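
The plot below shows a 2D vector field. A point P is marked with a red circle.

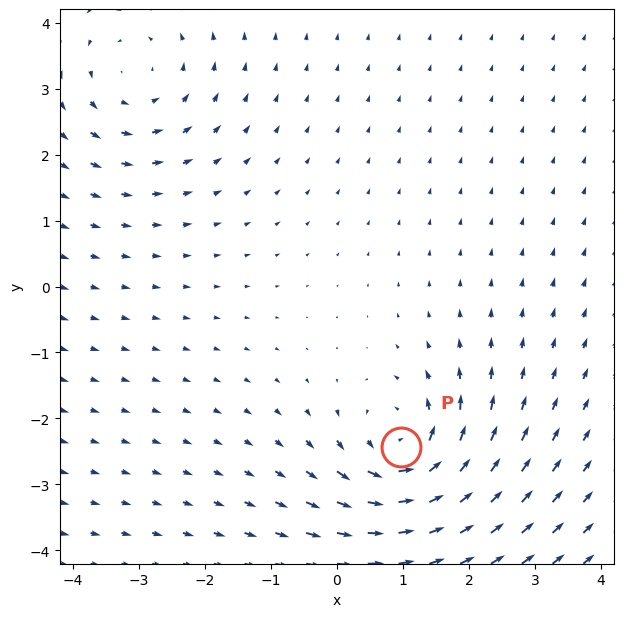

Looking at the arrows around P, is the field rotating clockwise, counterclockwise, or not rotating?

counterclockwise

Near P at (1.0, -2.4) the arrows circulate counterclockwise. The curl (z-component) there is about +5; positive curl means counterclockwise rotation.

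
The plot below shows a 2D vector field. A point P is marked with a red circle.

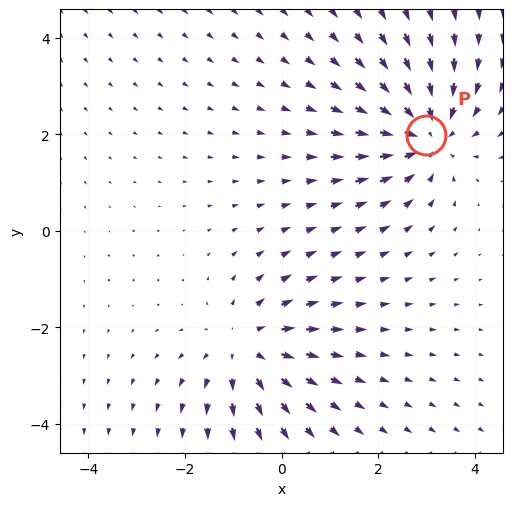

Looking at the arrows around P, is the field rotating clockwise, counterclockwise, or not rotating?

not rotating

Near P at (3.0, 2.0) the arrows show no circulation. The curl there is ≈0.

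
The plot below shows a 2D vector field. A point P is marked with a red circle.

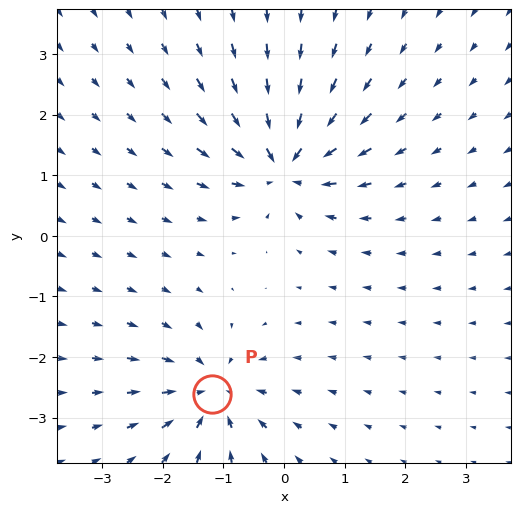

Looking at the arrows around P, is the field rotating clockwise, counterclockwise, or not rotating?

Near P at (-1.2, -2.6) the arrows show no circulation. The curl there is ≈0.

not rotating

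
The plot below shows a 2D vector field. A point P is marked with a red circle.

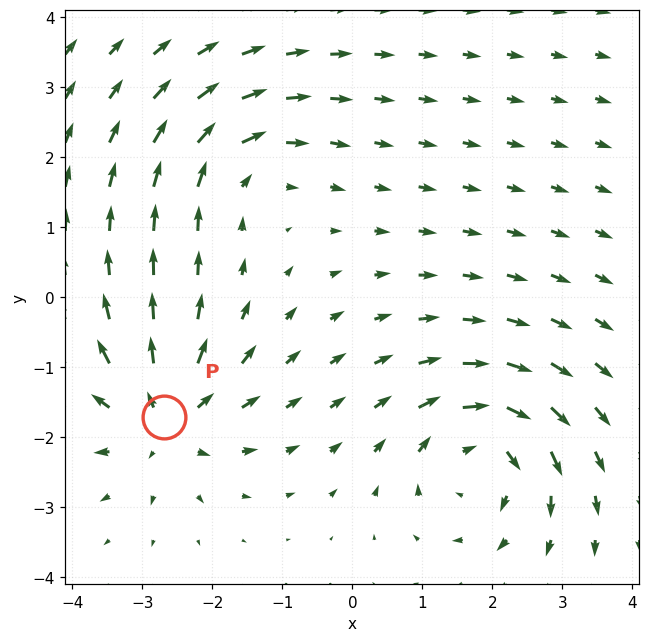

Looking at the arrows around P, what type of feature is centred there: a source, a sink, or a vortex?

source

At P (-2.7, -1.7) the arrows spread outward. Divergence about +5, curl ≈0 — positive divergence with near-zero curl is a source.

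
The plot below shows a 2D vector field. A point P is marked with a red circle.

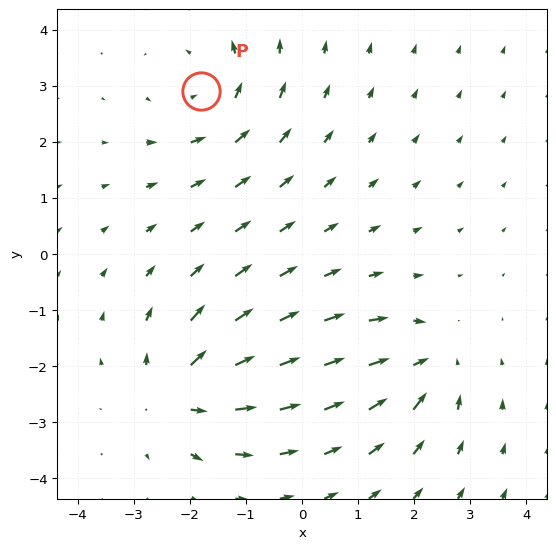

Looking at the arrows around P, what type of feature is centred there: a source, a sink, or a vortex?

At P (-1.8, 2.9) the arrows circulate counterclockwise. Divergence ≈0, curl about +3 — near-zero divergence with nonzero curl is a vortex.

vortex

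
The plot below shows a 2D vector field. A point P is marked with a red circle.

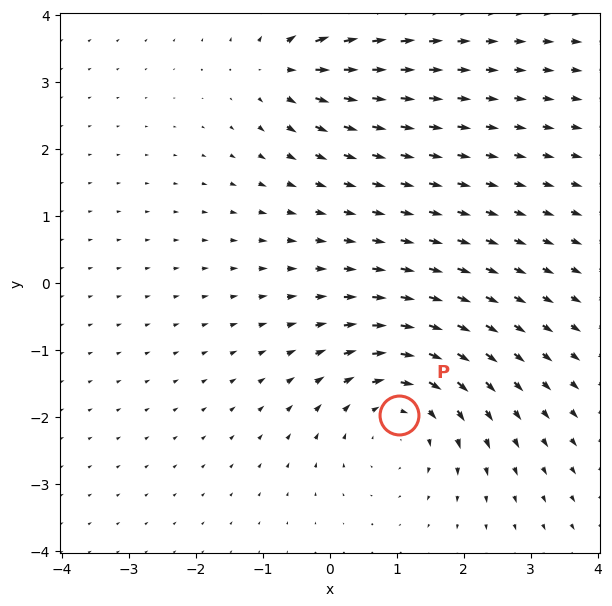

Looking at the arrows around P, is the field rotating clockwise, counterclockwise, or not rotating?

clockwise

Near P at (1.0, -2.0) the arrows circulate clockwise. The curl (z-component) there is about -4; negative curl means clockwise rotation.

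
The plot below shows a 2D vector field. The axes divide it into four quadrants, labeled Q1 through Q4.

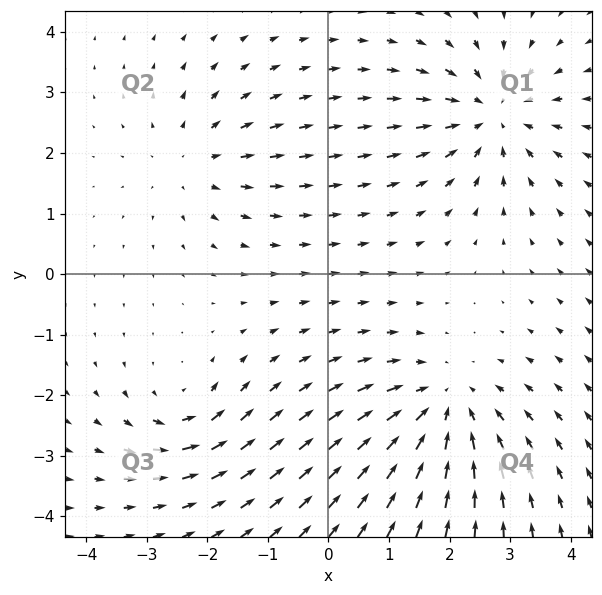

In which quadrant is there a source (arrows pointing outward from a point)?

Q2

The source sits at approximately (-2.2, 1.9), which lies in quadrant Q2. The divergence there is about +3, positive as expected for a source.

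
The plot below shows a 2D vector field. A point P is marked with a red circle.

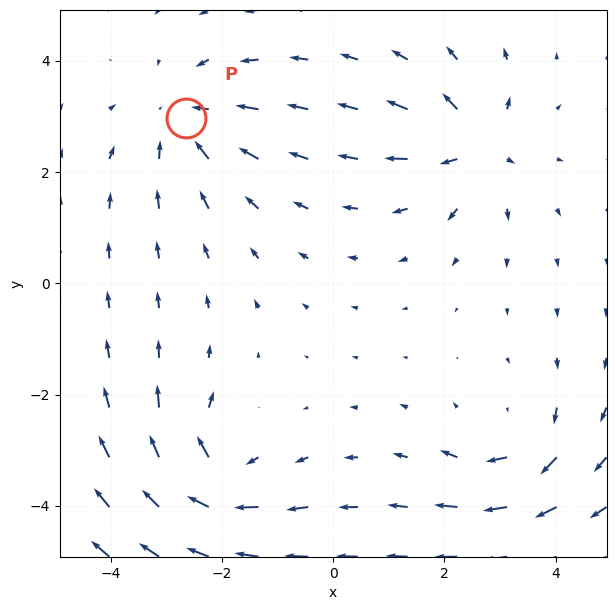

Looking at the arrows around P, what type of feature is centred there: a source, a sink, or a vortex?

sink

At P (-2.6, 3.0) the arrows converge inward. Divergence about -3, curl ≈0 — negative divergence with near-zero curl is a sink.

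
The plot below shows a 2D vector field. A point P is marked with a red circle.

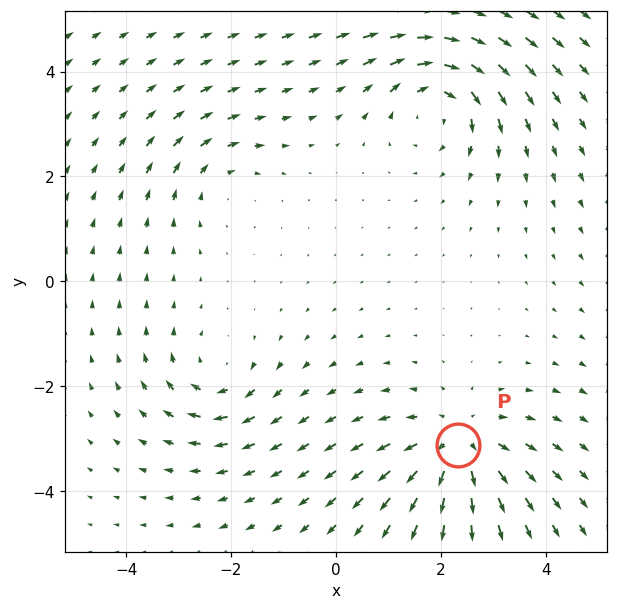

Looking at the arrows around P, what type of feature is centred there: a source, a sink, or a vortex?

At P (2.3, -3.1) the arrows spread outward. Divergence about +5, curl ≈0 — positive divergence with near-zero curl is a source.

source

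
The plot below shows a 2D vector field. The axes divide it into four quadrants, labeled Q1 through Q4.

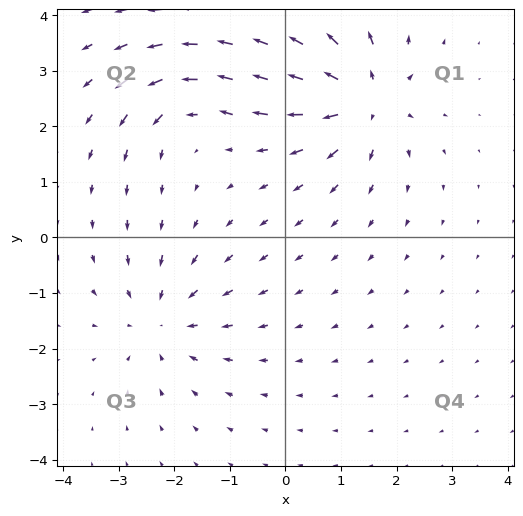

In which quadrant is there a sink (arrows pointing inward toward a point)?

Q3

The sink sits at approximately (-2.2, -1.5), which lies in quadrant Q3. The divergence there is about -4, negative as expected for a sink.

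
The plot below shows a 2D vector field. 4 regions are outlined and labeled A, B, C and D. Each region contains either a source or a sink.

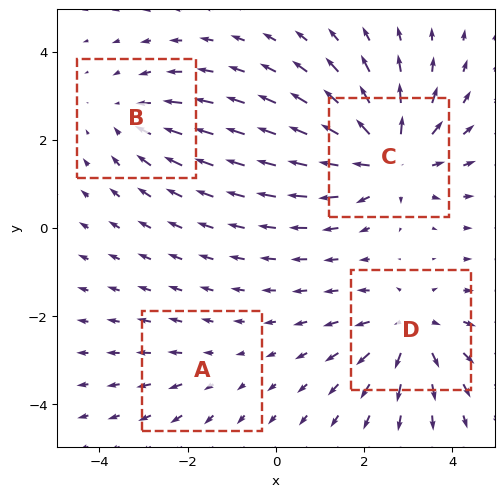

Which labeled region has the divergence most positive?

Divergence at each region's feature centre — A: about +2, B: about -3, C: about +6, D: about +4. Region C is most positive.

C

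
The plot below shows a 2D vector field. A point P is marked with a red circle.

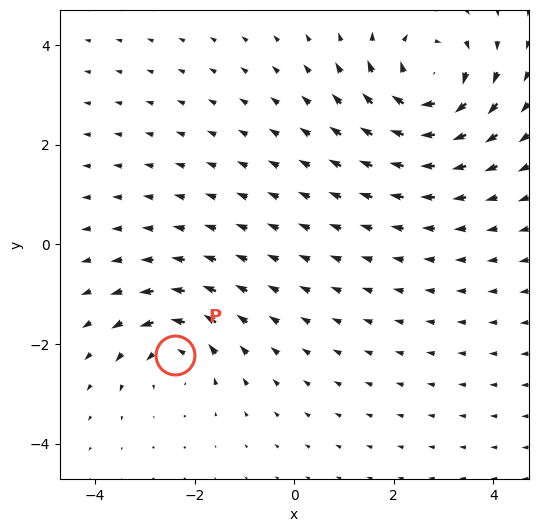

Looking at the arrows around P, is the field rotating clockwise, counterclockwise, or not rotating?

Near P at (-2.4, -2.2) the arrows circulate counterclockwise. The curl (z-component) there is about +4; positive curl means counterclockwise rotation.

counterclockwise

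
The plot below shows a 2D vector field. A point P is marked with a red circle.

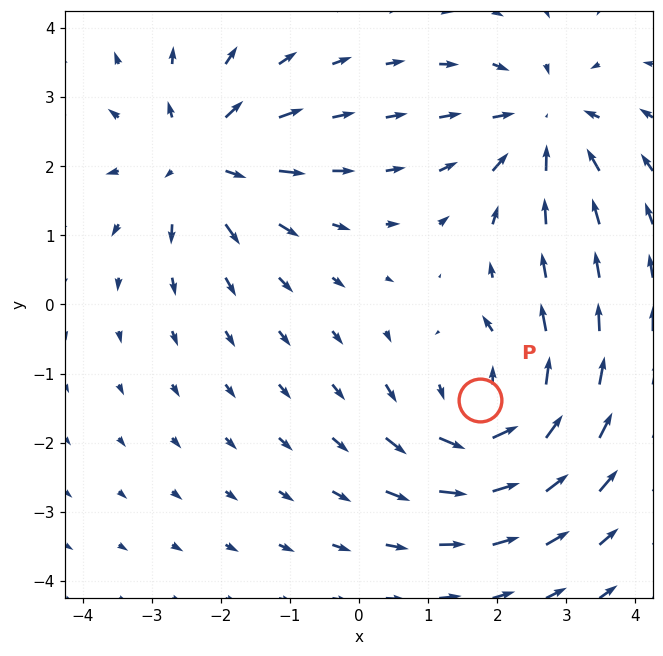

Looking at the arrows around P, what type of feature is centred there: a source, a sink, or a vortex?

At P (1.7, -1.4) the arrows circulate counterclockwise. Divergence ≈0, curl about +6 — near-zero divergence with nonzero curl is a vortex.

vortex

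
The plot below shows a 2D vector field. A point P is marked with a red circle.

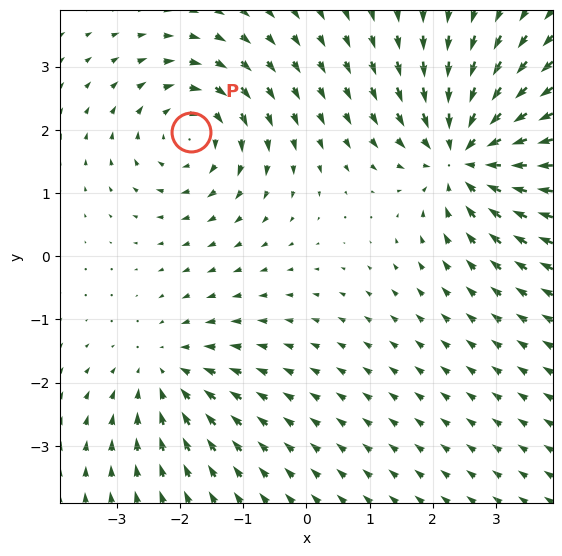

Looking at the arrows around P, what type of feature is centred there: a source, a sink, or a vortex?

vortex

At P (-1.8, 2.0) the arrows circulate clockwise. Divergence ≈0, curl about -4 — near-zero divergence with nonzero curl is a vortex.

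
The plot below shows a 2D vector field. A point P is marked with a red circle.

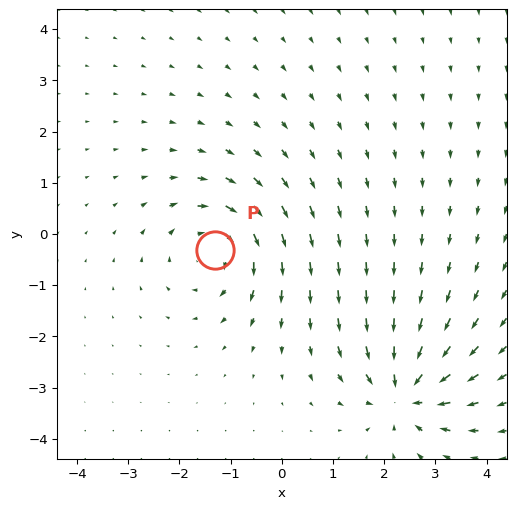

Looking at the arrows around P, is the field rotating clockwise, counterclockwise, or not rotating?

clockwise

Near P at (-1.3, -0.3) the arrows circulate clockwise. The curl (z-component) there is about -5; negative curl means clockwise rotation.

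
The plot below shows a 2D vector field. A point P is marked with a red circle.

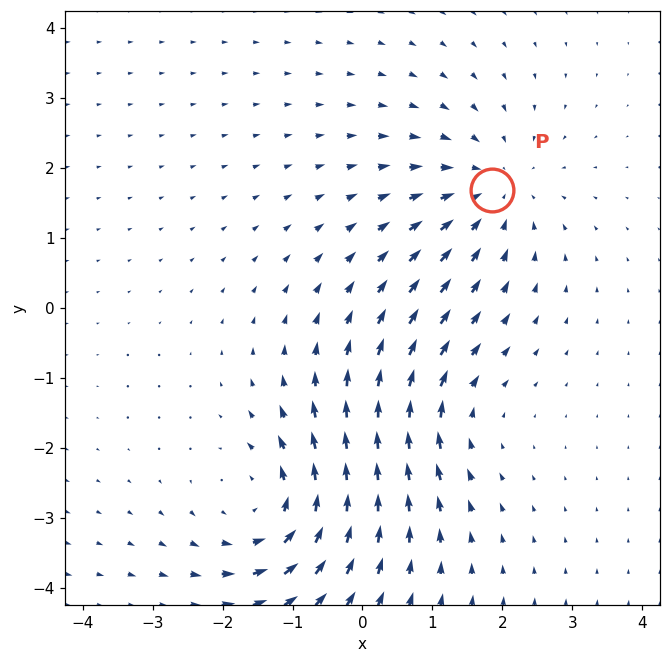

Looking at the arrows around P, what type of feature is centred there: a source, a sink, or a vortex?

At P (1.9, 1.7) the arrows converge inward. Divergence about -4, curl ≈0 — negative divergence with near-zero curl is a sink.

sink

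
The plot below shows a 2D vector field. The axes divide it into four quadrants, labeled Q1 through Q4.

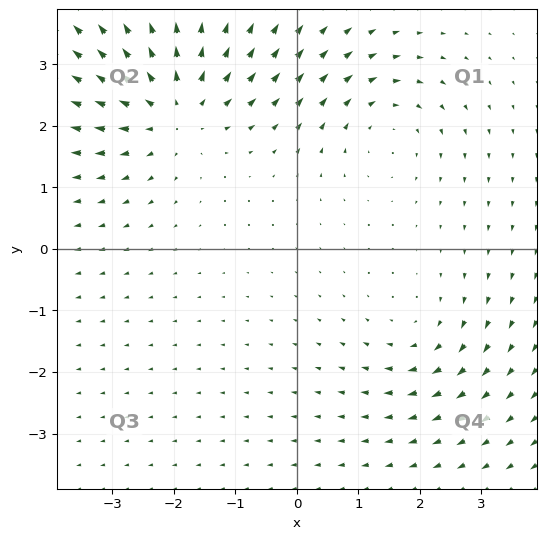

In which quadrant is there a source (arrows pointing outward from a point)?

Q2

The source sits at approximately (-2.0, 2.3), which lies in quadrant Q2. The divergence there is about +4, positive as expected for a source.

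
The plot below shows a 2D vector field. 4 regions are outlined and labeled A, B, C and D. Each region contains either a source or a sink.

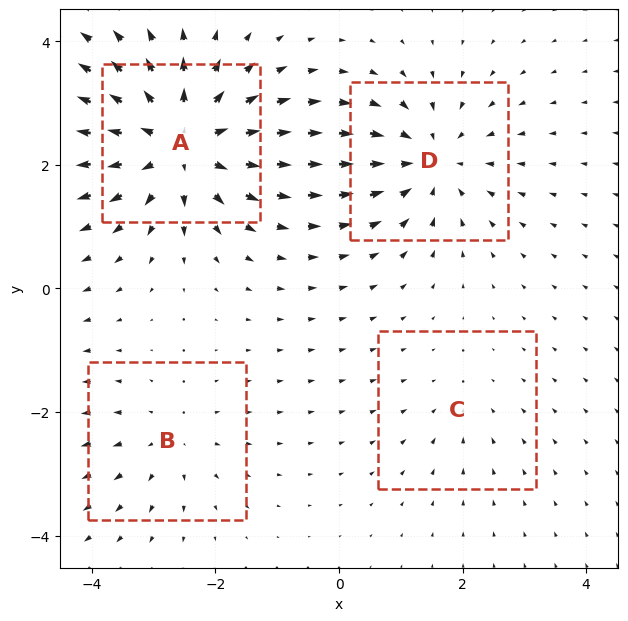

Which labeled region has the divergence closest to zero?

C

Divergence at each region's feature centre — A: about +7, B: about +3, C: about -2, D: about -5. Region C is closest to zero.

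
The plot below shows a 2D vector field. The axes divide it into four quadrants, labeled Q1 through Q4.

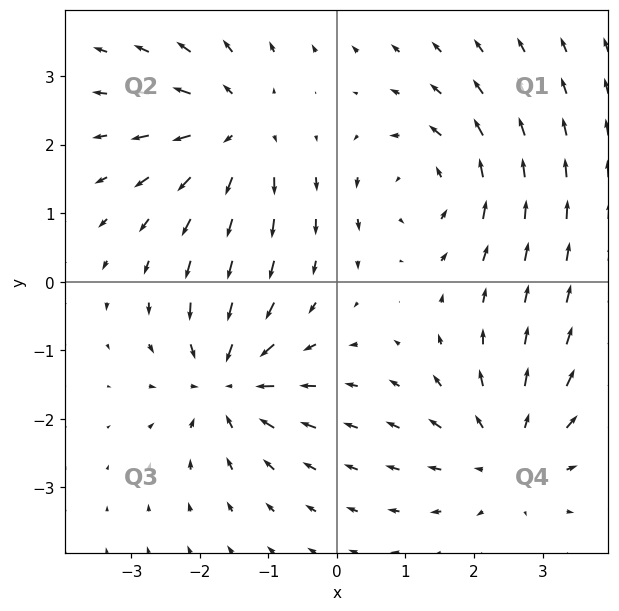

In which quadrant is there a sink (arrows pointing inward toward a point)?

The sink sits at approximately (-1.6, -1.5), which lies in quadrant Q3. The divergence there is about -7, negative as expected for a sink.

Q3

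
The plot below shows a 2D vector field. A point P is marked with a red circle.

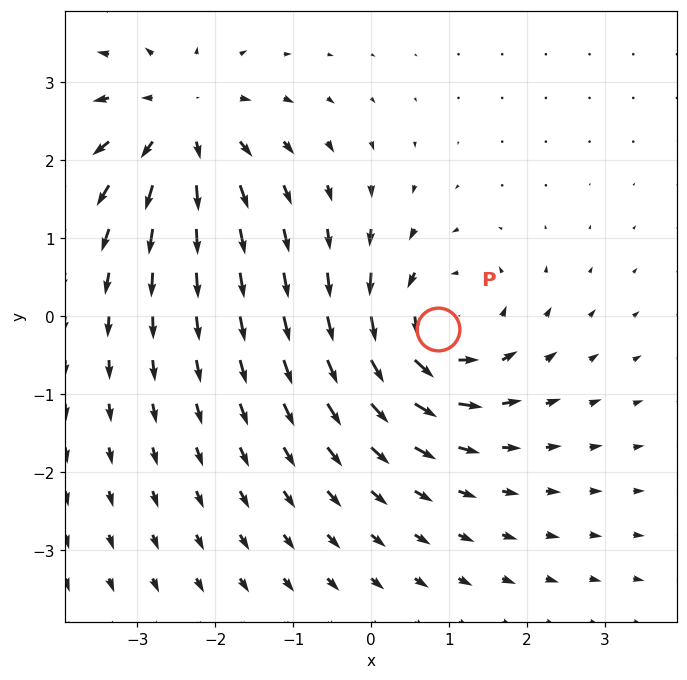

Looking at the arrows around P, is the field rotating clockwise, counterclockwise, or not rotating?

counterclockwise

Near P at (0.9, -0.2) the arrows circulate counterclockwise. The curl (z-component) there is about +4; positive curl means counterclockwise rotation.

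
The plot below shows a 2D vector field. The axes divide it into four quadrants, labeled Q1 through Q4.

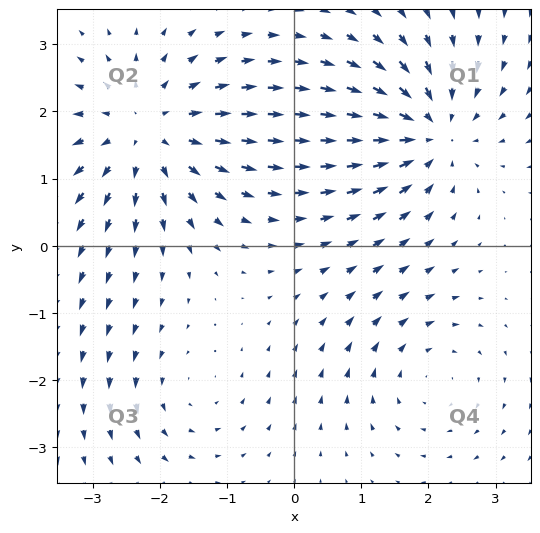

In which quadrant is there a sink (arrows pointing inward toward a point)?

The sink sits at approximately (2.0, 1.7), which lies in quadrant Q1. The divergence there is about -5, negative as expected for a sink.

Q1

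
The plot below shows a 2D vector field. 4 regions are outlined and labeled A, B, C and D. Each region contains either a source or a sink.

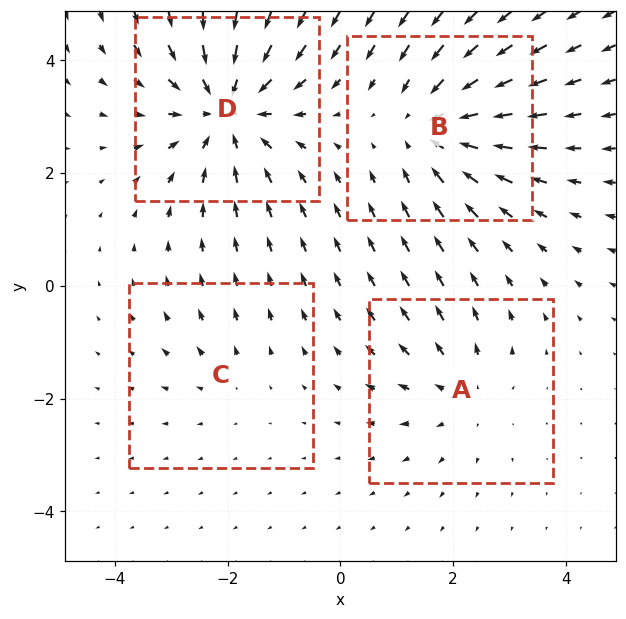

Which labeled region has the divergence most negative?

D

Divergence at each region's feature centre — A: about +3, B: about -4, C: about +2, D: about -6. Region D is most negative.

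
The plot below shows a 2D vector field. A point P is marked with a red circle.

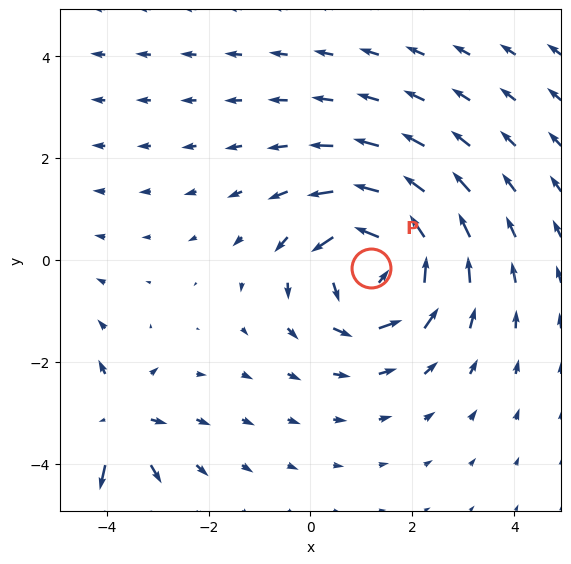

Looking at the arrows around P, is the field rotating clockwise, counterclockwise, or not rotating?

counterclockwise

Near P at (1.2, -0.2) the arrows circulate counterclockwise. The curl (z-component) there is about +5; positive curl means counterclockwise rotation.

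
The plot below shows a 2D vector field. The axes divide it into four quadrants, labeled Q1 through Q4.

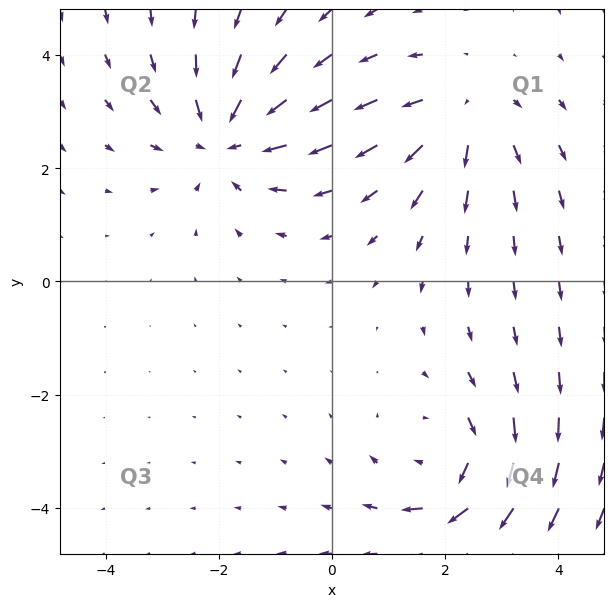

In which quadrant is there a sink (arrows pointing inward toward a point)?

The sink sits at approximately (-1.9, 2.5), which lies in quadrant Q2. The divergence there is about -4, negative as expected for a sink.

Q2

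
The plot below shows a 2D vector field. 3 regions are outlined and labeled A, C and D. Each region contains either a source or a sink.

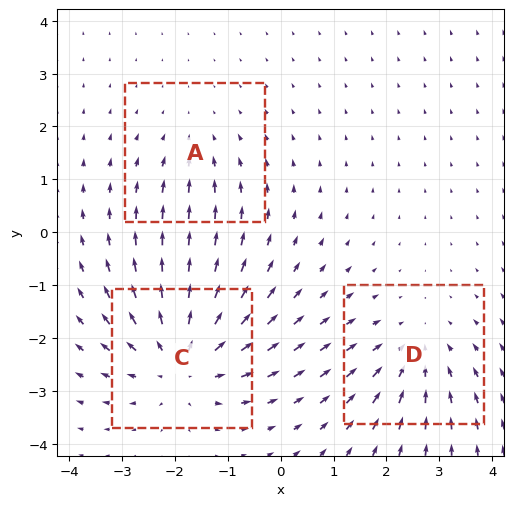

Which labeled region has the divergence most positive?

Divergence at each region's feature centre — A: about -2, C: about +4, D: about -3. Region C is most positive.

C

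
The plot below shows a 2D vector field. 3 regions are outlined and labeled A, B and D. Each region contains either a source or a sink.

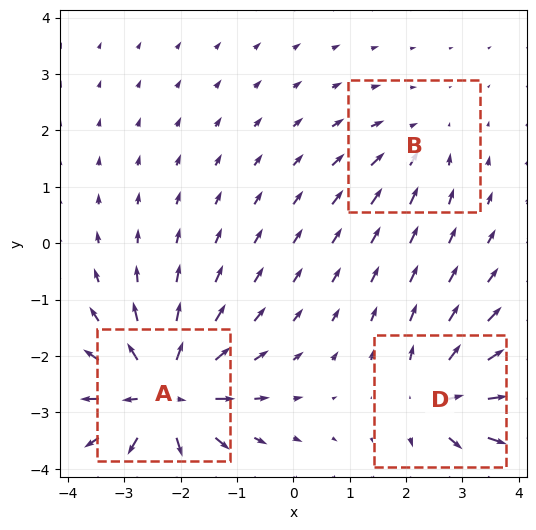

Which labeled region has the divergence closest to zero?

B

Divergence at each region's feature centre — A: about +6, B: about -2, D: about +4. Region B is closest to zero.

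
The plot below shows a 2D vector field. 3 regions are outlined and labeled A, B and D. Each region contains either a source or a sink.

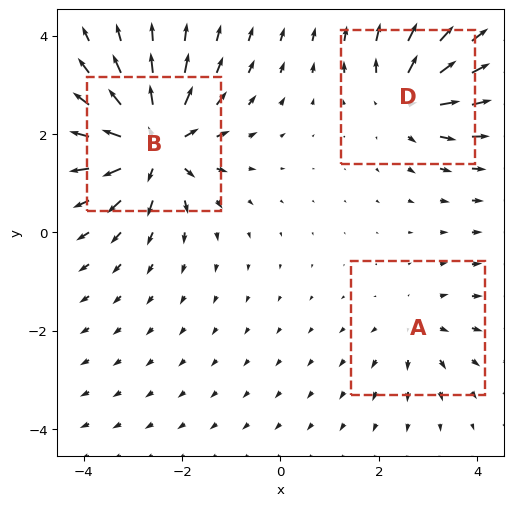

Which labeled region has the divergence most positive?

Divergence at each region's feature centre — A: about +2, B: about +6, D: about +4. Region B is most positive.

B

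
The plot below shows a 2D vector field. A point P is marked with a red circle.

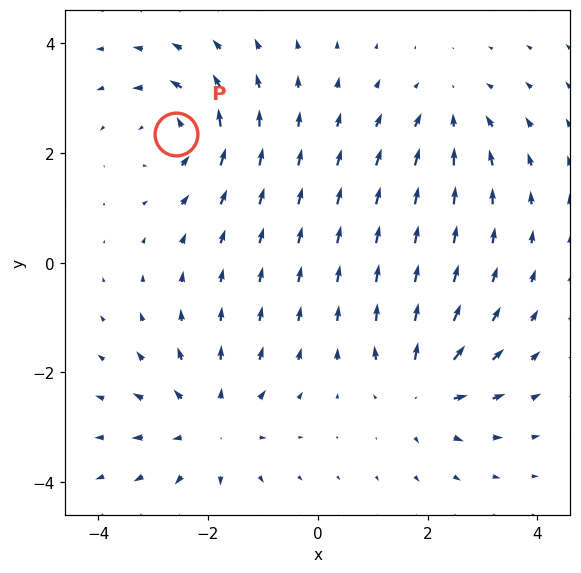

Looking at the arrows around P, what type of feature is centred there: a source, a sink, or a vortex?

vortex

At P (-2.6, 2.3) the arrows circulate counterclockwise. Divergence ≈0, curl about +5 — near-zero divergence with nonzero curl is a vortex.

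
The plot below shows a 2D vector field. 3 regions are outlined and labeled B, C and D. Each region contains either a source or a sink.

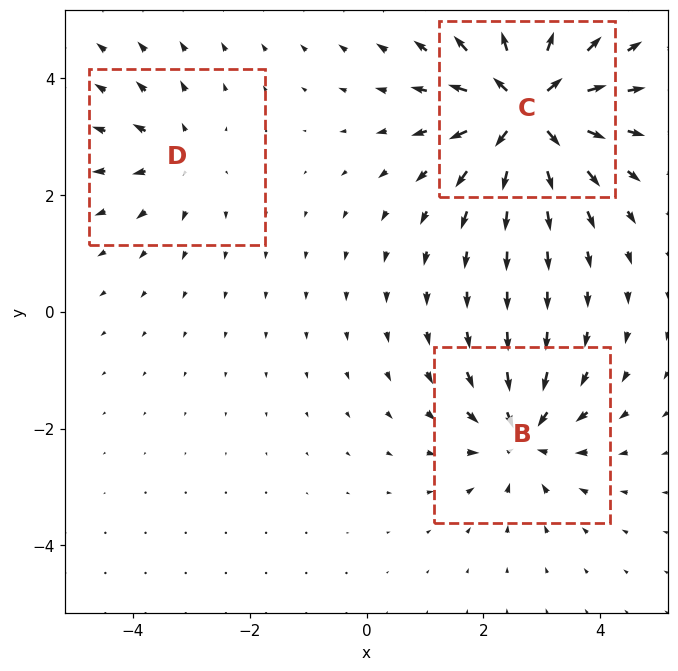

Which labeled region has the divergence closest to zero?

D

Divergence at each region's feature centre — B: about -4, C: about +6, D: about +2. Region D is closest to zero.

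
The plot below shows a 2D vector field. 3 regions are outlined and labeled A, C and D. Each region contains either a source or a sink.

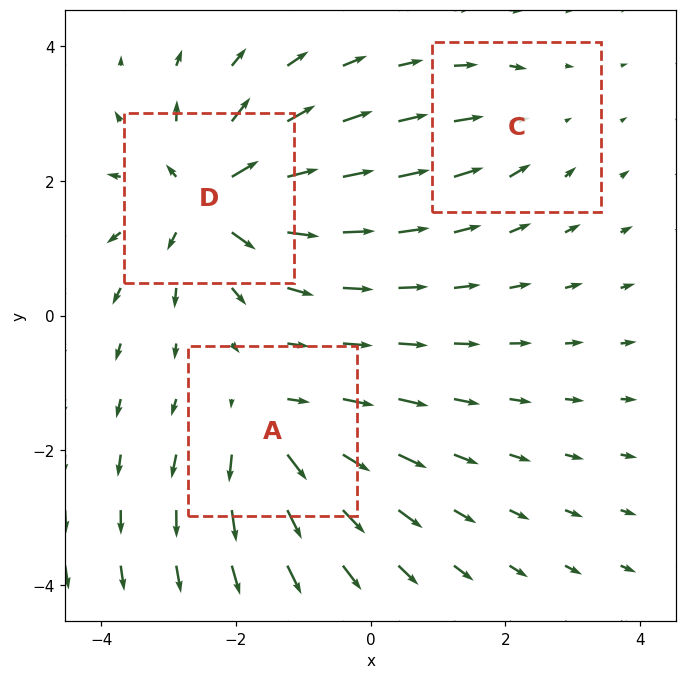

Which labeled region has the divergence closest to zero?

Divergence at each region's feature centre — A: about +4, C: about -2, D: about +6. Region C is closest to zero.

C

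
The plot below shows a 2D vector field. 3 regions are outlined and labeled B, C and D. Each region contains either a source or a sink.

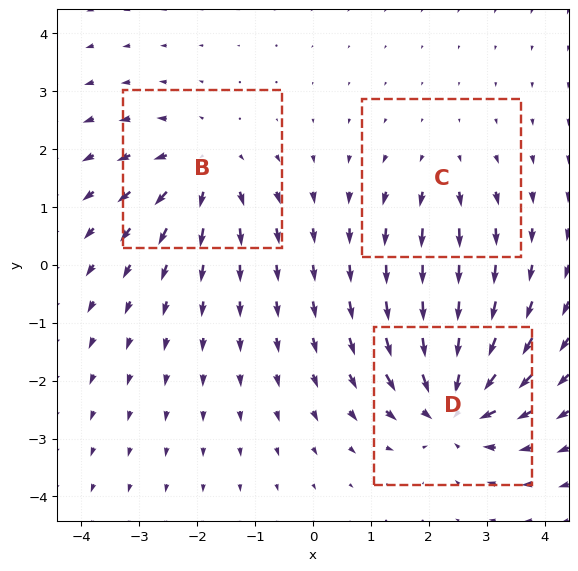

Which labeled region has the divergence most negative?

Divergence at each region's feature centre — B: about +4, C: about +2, D: about -5. Region D is most negative.

D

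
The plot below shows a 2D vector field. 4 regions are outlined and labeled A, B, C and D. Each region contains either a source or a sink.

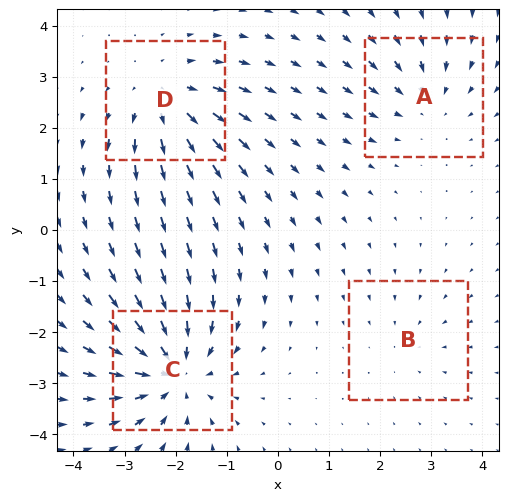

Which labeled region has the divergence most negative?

Divergence at each region's feature centre — A: about -3, B: about -2, C: about -6, D: about +5. Region C is most negative.

C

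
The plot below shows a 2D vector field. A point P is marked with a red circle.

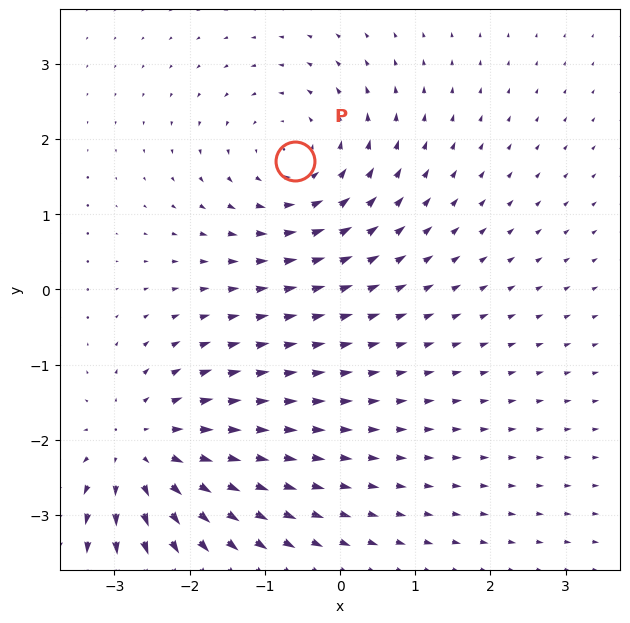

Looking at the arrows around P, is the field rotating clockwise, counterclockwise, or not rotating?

counterclockwise

Near P at (-0.6, 1.7) the arrows circulate counterclockwise. The curl (z-component) there is about +4; positive curl means counterclockwise rotation.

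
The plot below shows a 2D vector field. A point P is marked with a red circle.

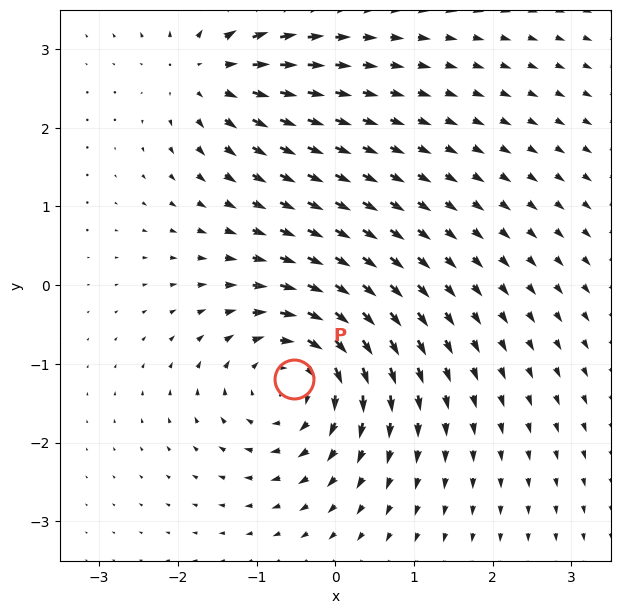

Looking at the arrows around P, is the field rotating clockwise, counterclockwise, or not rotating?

clockwise

Near P at (-0.5, -1.2) the arrows circulate clockwise. The curl (z-component) there is about -5; negative curl means clockwise rotation.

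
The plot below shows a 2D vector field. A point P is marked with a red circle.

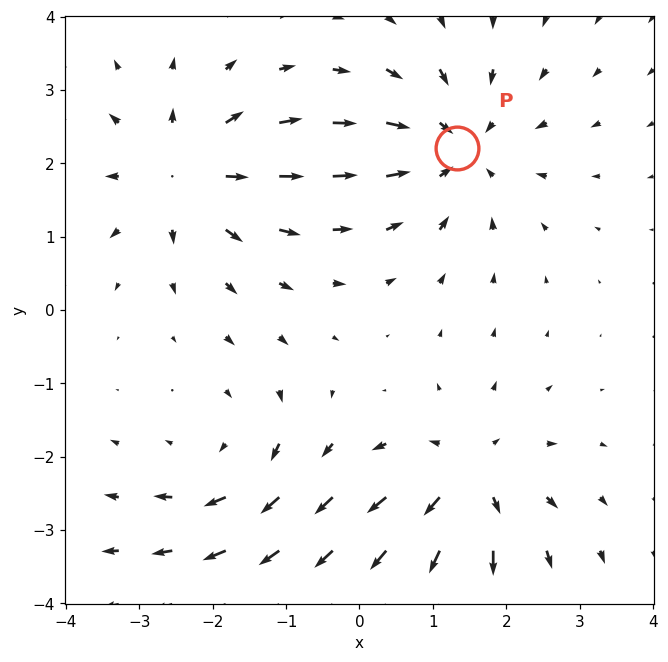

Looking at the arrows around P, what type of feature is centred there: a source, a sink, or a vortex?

At P (1.3, 2.2) the arrows converge inward. Divergence about -4, curl ≈0 — negative divergence with near-zero curl is a sink.

sink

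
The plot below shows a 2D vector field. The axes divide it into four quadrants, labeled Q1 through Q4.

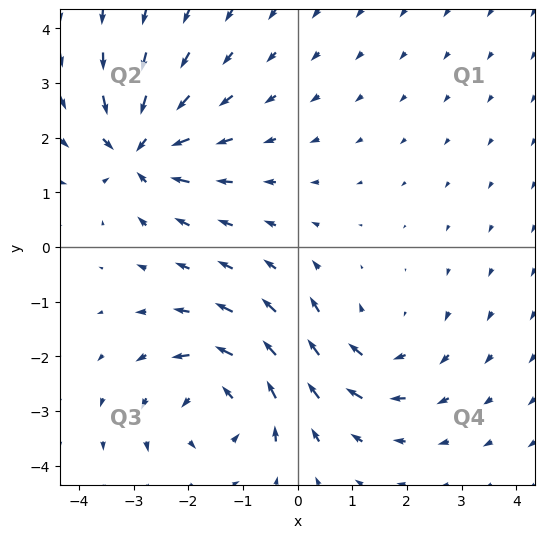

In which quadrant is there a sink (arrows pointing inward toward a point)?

The sink sits at approximately (-2.9, 1.8), which lies in quadrant Q2. The divergence there is about -5, negative as expected for a sink.

Q2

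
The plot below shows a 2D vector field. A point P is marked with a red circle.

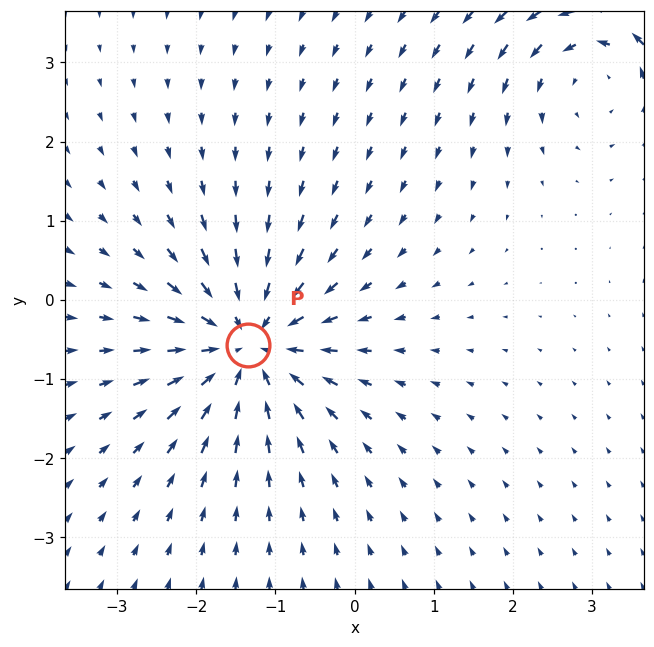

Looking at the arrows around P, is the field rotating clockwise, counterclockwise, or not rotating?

not rotating

Near P at (-1.3, -0.6) the arrows show no circulation. The curl there is ≈0.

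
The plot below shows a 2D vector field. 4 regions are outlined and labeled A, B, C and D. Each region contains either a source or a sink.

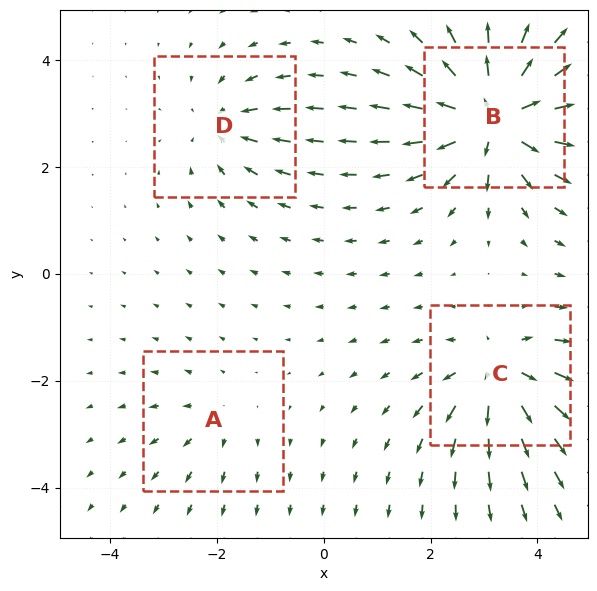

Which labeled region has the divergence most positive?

B

Divergence at each region's feature centre — A: about +3, B: about +9, C: about +6, D: about -4. Region B is most positive.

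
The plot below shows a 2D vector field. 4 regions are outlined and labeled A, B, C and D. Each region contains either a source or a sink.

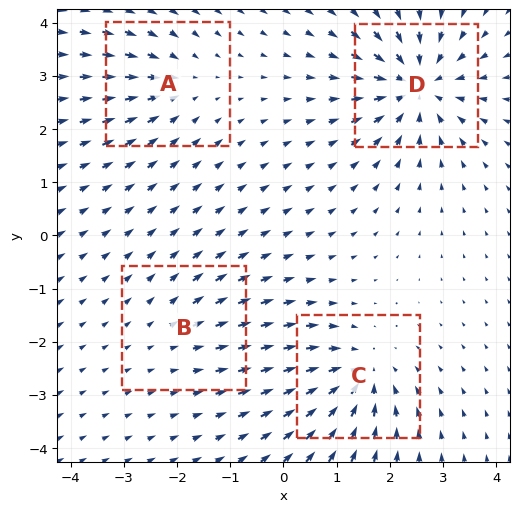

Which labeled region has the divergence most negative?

D

Divergence at each region's feature centre — A: about -4, B: about +2, C: about -6, D: about -7. Region D is most negative.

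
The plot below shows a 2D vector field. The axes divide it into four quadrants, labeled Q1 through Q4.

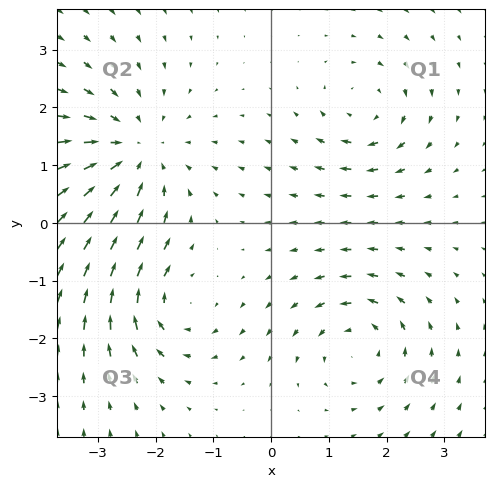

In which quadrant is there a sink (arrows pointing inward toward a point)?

The sink sits at approximately (-2.4, 1.2), which lies in quadrant Q2. The divergence there is about -4, negative as expected for a sink.

Q2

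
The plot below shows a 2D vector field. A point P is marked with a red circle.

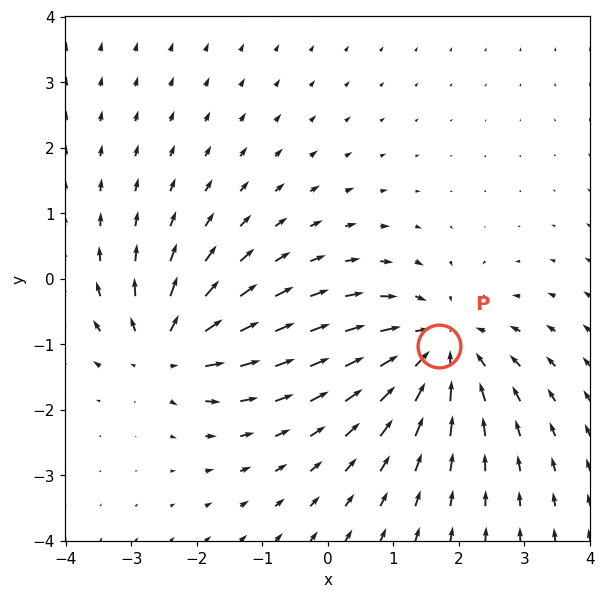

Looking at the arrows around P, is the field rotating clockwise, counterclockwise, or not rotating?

not rotating

Near P at (1.7, -1.0) the arrows show no circulation. The curl there is ≈0.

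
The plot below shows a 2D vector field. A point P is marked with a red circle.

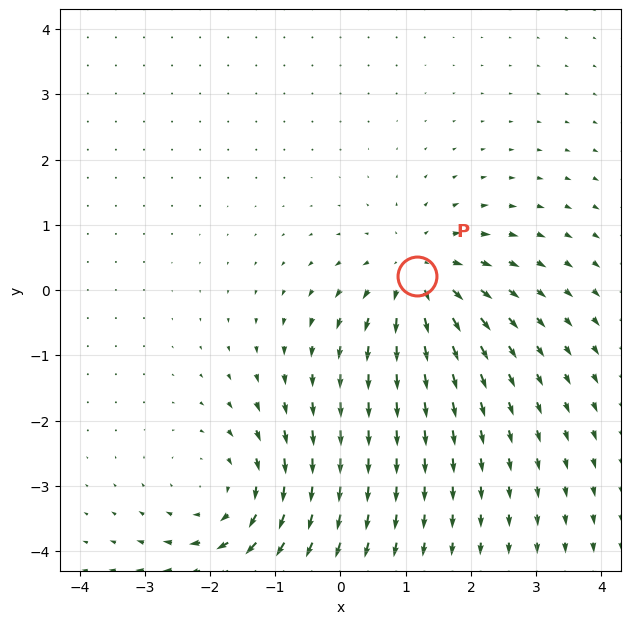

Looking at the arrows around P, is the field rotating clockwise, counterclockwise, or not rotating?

Near P at (1.2, 0.2) the arrows show no circulation. The curl there is ≈0.

not rotating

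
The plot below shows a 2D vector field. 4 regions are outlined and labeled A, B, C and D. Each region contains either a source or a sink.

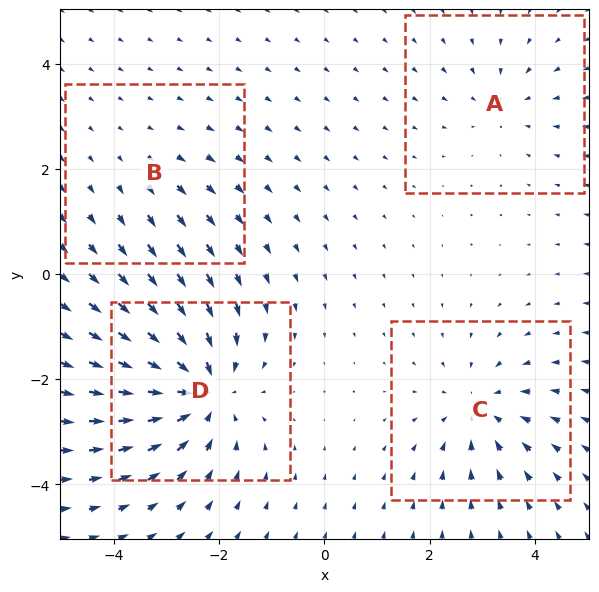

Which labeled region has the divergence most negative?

D

Divergence at each region's feature centre — A: about -3, B: about +2, C: about -4, D: about -7. Region D is most negative.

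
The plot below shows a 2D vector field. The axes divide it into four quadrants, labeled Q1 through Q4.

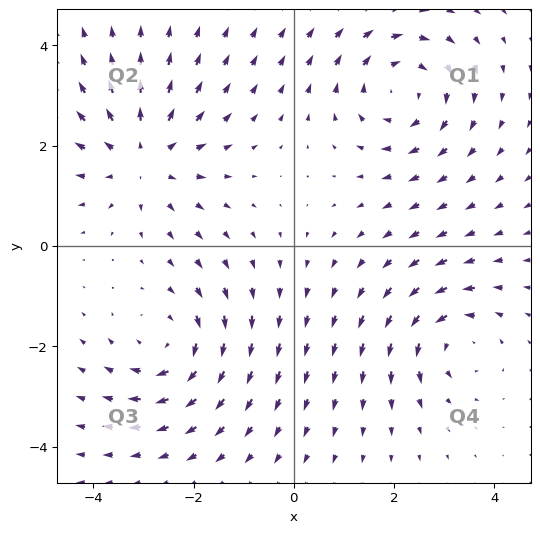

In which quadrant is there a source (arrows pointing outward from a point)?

The source sits at approximately (-3.0, 1.8), which lies in quadrant Q2. The divergence there is about +4, positive as expected for a source.

Q2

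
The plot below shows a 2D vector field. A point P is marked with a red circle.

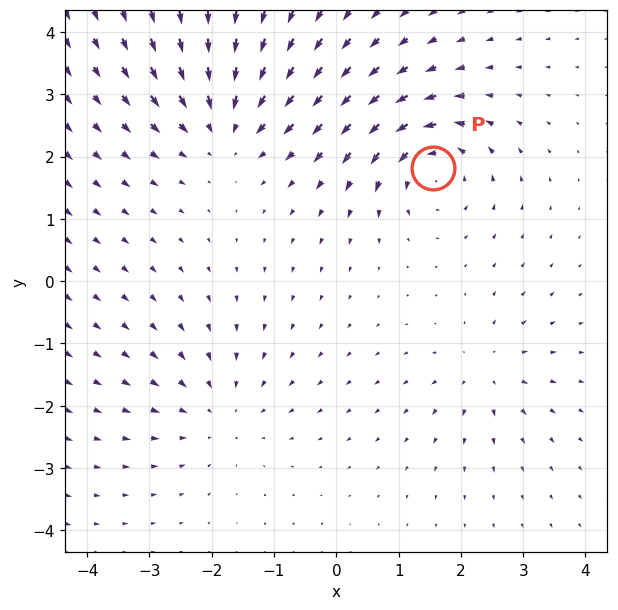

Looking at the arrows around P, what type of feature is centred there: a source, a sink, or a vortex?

vortex

At P (1.5, 1.8) the arrows circulate counterclockwise. Divergence ≈0, curl about +6 — near-zero divergence with nonzero curl is a vortex.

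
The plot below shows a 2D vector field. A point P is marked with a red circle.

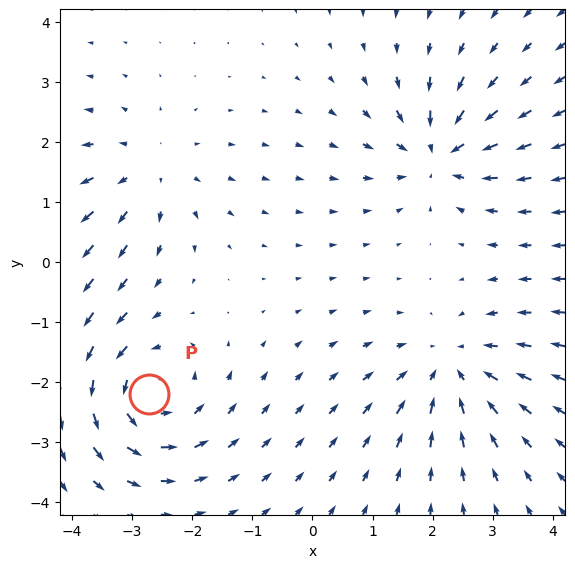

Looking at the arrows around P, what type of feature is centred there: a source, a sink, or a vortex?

At P (-2.7, -2.2) the arrows circulate counterclockwise. Divergence ≈0, curl about +5 — near-zero divergence with nonzero curl is a vortex.

vortex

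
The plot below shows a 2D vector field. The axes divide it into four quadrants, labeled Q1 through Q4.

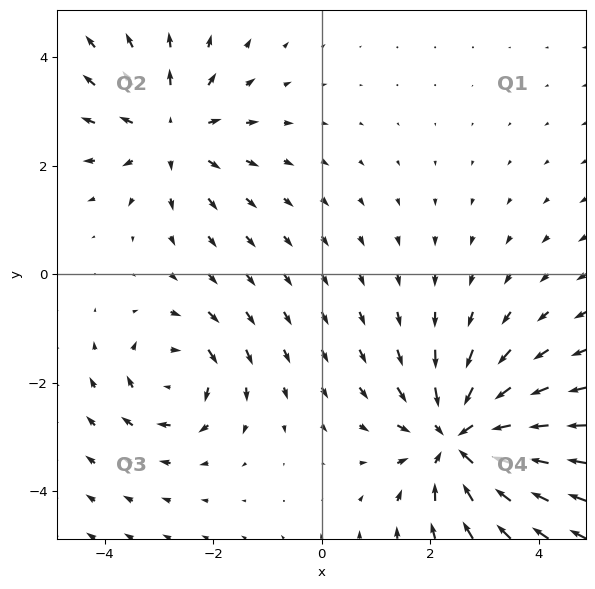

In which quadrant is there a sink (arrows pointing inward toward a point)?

The sink sits at approximately (2.5, -3.0), which lies in quadrant Q4. The divergence there is about -5, negative as expected for a sink.

Q4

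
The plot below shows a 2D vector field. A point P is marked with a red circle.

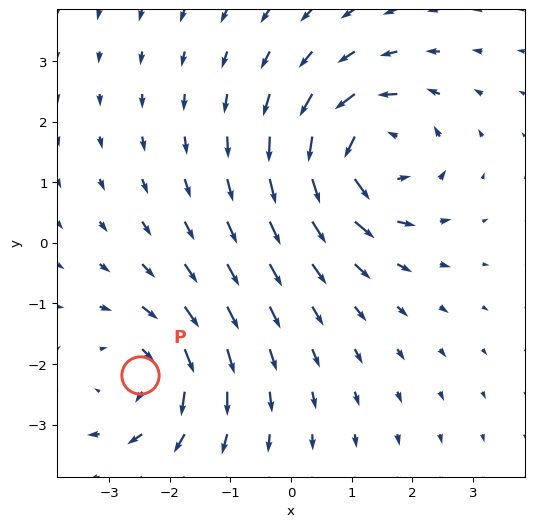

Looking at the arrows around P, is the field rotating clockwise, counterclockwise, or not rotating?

Near P at (-2.5, -2.2) the arrows circulate clockwise. The curl (z-component) there is about -3; negative curl means clockwise rotation.

clockwise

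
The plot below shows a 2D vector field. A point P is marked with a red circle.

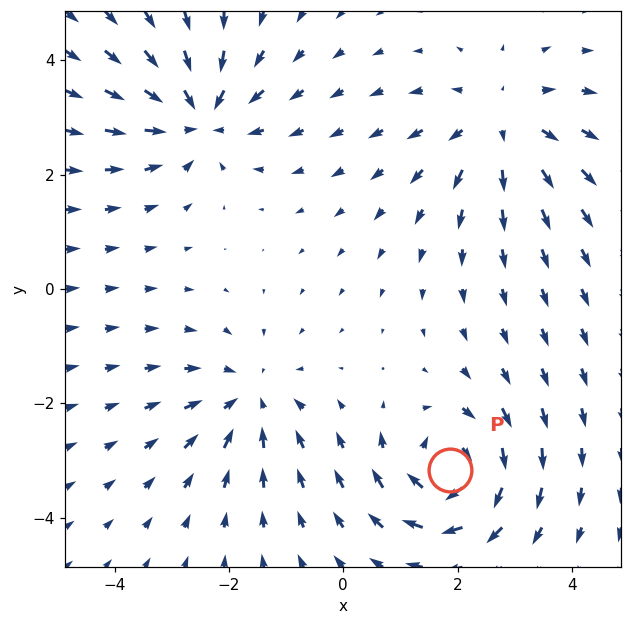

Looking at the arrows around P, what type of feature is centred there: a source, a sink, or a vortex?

At P (1.9, -3.2) the arrows circulate clockwise. Divergence ≈0, curl about -6 — near-zero divergence with nonzero curl is a vortex.

vortex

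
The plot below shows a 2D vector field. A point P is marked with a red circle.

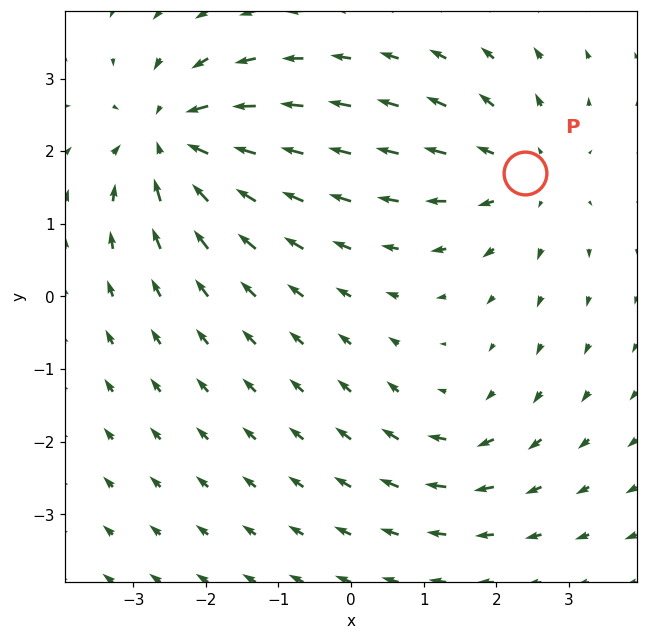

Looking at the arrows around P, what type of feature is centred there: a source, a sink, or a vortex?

At P (2.4, 1.7) the arrows spread outward. Divergence about +3, curl ≈0 — positive divergence with near-zero curl is a source.

source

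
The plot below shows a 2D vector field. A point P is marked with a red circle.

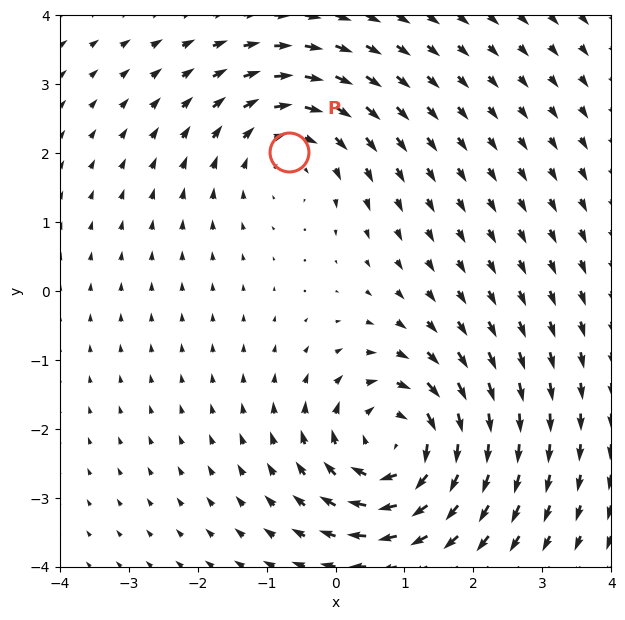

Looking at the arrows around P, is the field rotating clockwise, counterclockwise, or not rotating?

Near P at (-0.7, 2.0) the arrows circulate clockwise. The curl (z-component) there is about -3; negative curl means clockwise rotation.

clockwise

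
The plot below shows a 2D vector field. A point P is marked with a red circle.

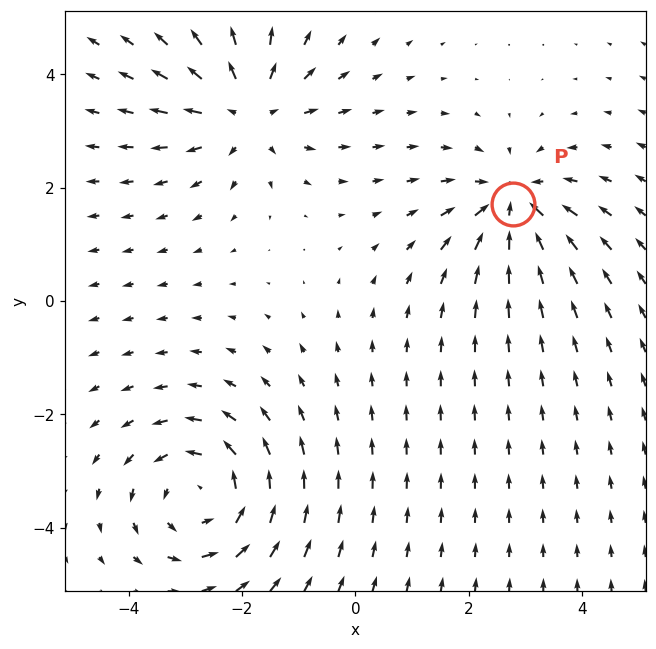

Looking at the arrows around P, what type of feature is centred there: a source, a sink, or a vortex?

At P (2.8, 1.7) the arrows converge inward. Divergence about -4, curl ≈0 — negative divergence with near-zero curl is a sink.

sink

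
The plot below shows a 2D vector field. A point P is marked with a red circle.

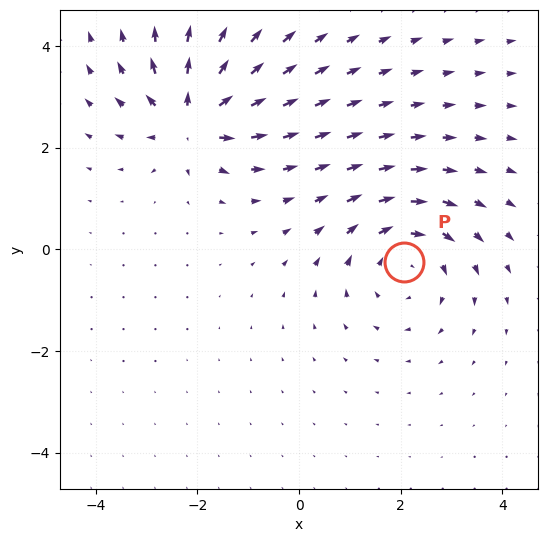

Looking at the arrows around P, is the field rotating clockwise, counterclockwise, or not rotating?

Near P at (2.1, -0.2) the arrows circulate clockwise. The curl (z-component) there is about -3; negative curl means clockwise rotation.

clockwise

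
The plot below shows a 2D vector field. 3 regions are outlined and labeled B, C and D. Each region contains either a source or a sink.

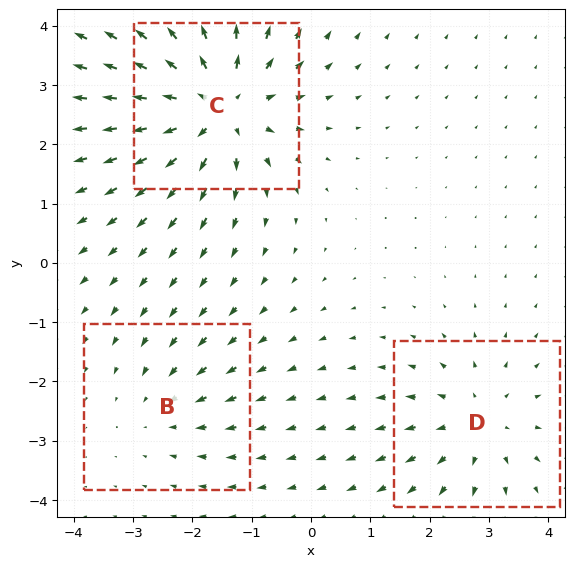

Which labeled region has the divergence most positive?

C

Divergence at each region's feature centre — B: about -2, C: about +5, D: about +3. Region C is most positive.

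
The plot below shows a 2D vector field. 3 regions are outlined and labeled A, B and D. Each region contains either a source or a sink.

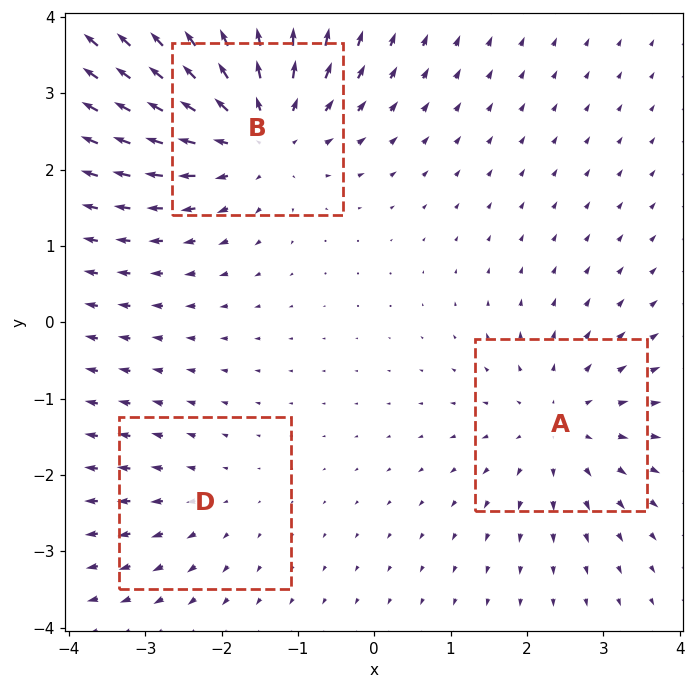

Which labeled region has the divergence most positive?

Divergence at each region's feature centre — A: about +3, B: about +5, D: about +2. Region B is most positive.

B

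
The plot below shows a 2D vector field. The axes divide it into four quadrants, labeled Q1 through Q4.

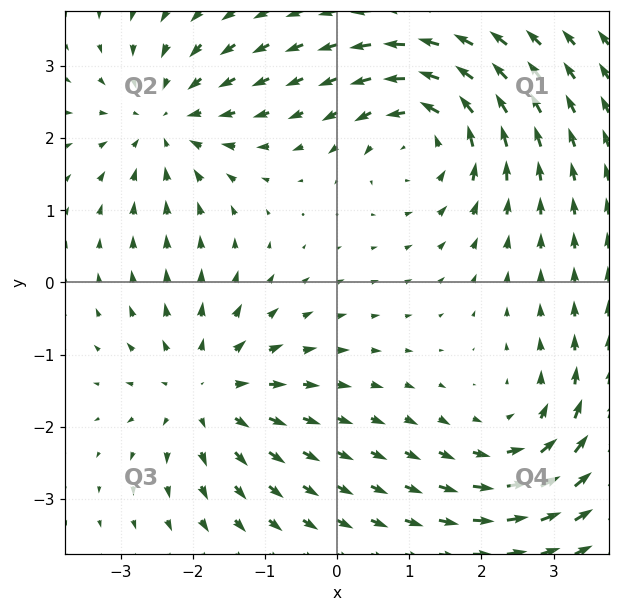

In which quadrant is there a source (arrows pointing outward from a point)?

The source sits at approximately (-1.8, -1.5), which lies in quadrant Q3. The divergence there is about +5, positive as expected for a source.

Q3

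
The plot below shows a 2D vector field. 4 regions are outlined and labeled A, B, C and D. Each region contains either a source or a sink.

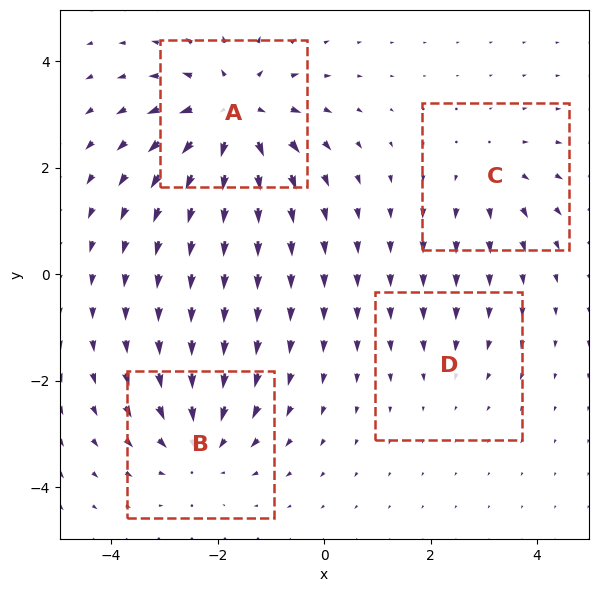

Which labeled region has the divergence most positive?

Divergence at each region's feature centre — A: about +7, B: about -5, C: about +3, D: about -2. Region A is most positive.

A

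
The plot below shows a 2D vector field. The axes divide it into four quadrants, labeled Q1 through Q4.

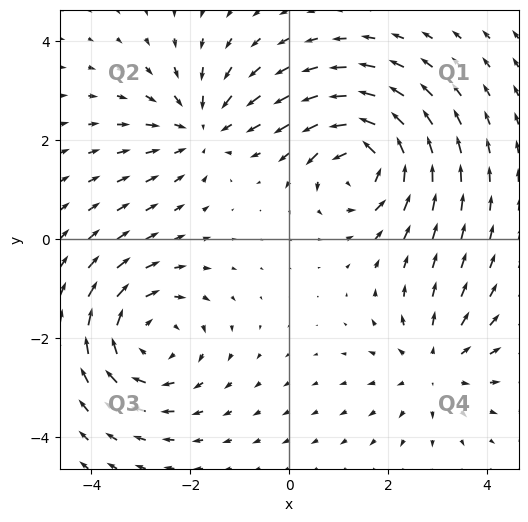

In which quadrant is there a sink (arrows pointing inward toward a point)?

The sink sits at approximately (-1.8, 2.2), which lies in quadrant Q2. The divergence there is about -3, negative as expected for a sink.

Q2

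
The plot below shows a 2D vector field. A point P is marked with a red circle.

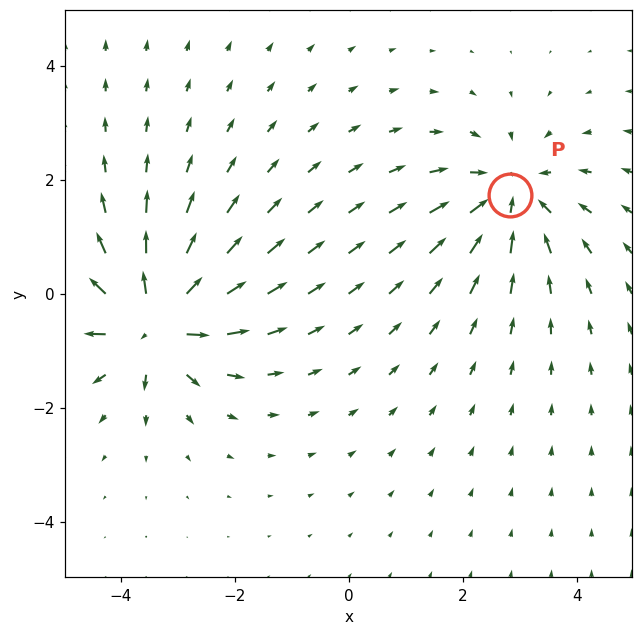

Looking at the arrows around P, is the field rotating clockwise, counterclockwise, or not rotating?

Near P at (2.8, 1.7) the arrows show no circulation. The curl there is ≈0.

not rotating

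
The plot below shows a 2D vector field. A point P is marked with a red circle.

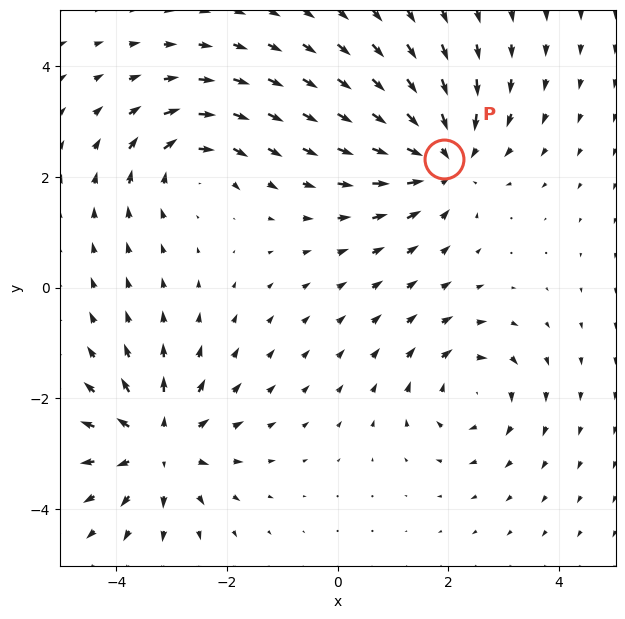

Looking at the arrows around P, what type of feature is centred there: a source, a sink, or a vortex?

At P (1.9, 2.3) the arrows converge inward. Divergence about -5, curl ≈0 — negative divergence with near-zero curl is a sink.

sink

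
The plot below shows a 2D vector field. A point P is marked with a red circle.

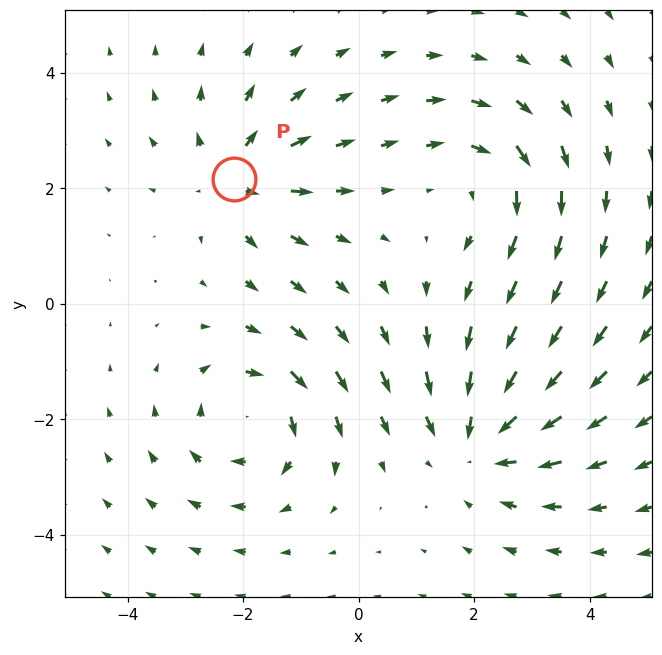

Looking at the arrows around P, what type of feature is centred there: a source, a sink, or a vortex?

source

At P (-2.2, 2.2) the arrows spread outward. Divergence about +4, curl ≈0 — positive divergence with near-zero curl is a source.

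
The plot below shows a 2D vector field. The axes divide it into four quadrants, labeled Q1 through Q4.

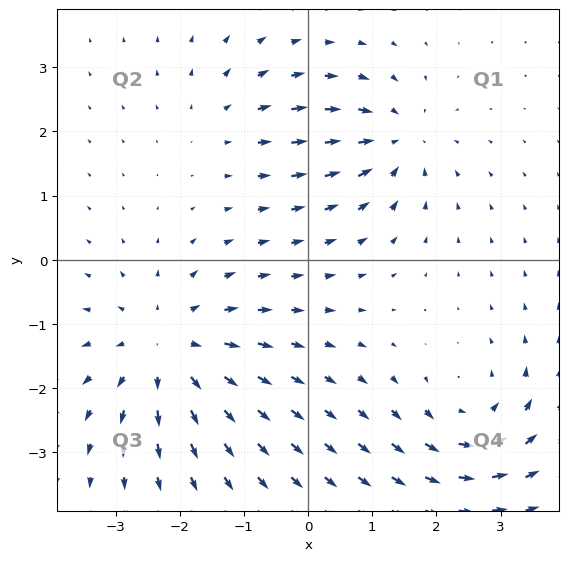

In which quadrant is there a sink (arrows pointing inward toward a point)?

The sink sits at approximately (1.3, 1.9), which lies in quadrant Q1. The divergence there is about -4, negative as expected for a sink.

Q1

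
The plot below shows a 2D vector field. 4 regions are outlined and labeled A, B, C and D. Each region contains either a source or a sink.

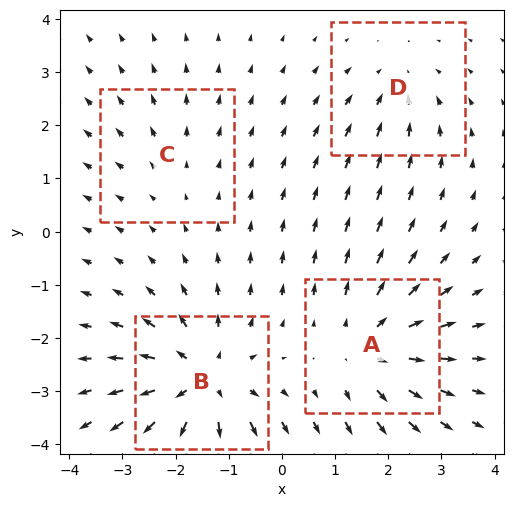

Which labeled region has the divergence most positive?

B

Divergence at each region's feature centre — A: about +5, B: about +7, C: about +2, D: about -3. Region B is most positive.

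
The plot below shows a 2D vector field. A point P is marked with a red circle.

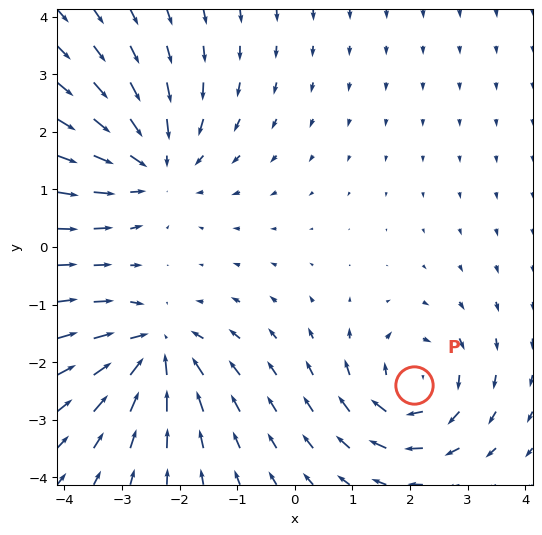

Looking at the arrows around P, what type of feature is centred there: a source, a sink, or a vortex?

vortex

At P (2.1, -2.4) the arrows circulate clockwise. Divergence ≈0, curl about -5 — near-zero divergence with nonzero curl is a vortex.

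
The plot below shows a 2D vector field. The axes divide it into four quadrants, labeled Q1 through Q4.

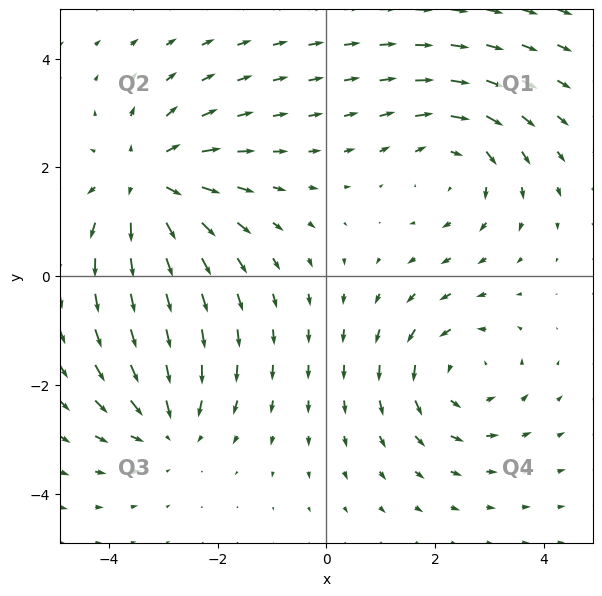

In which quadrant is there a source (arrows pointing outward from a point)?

Q2

The source sits at approximately (-3.3, 1.7), which lies in quadrant Q2. The divergence there is about +5, positive as expected for a source.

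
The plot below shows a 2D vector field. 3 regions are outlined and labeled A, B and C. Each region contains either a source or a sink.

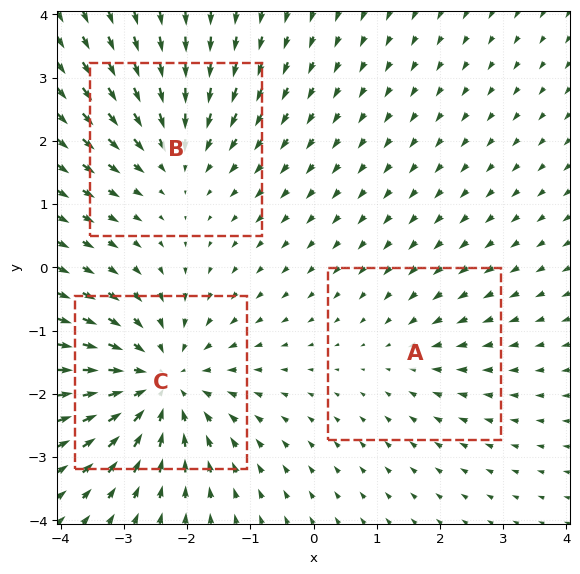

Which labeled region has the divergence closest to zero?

A

Divergence at each region's feature centre — A: about -2, B: about -3, C: about -4. Region A is closest to zero.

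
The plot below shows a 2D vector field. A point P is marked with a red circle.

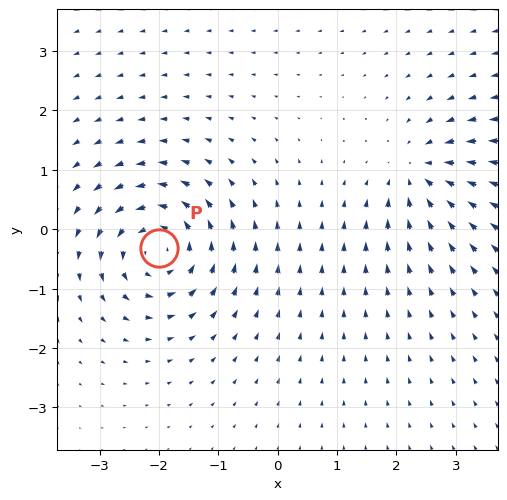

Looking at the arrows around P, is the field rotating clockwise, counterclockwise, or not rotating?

Near P at (-2.0, -0.3) the arrows circulate counterclockwise. The curl (z-component) there is about +6; positive curl means counterclockwise rotation.

counterclockwise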